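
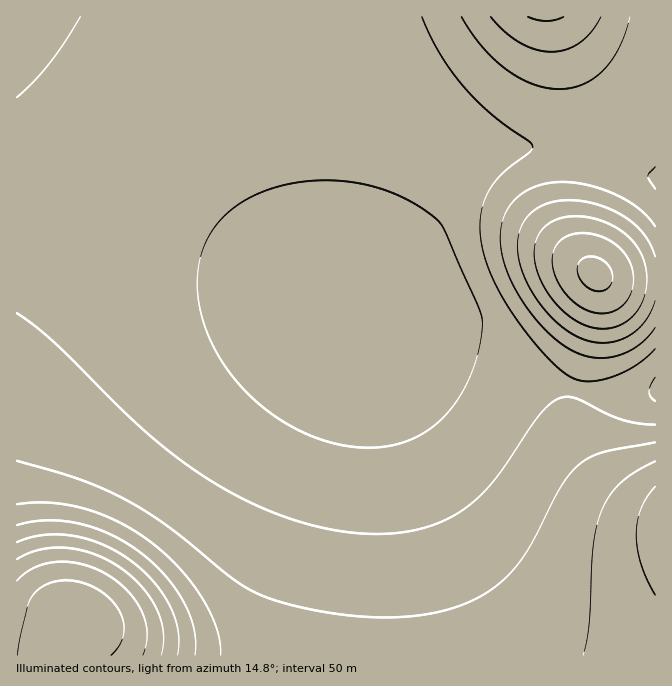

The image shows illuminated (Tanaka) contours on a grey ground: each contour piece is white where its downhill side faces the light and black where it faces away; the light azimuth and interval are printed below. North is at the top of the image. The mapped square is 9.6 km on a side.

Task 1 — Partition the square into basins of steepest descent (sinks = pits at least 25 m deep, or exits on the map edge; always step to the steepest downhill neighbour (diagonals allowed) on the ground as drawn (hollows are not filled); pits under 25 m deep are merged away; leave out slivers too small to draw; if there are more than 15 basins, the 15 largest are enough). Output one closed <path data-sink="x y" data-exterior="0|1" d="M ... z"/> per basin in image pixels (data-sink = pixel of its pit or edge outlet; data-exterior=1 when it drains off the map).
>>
<path data-sink="355 332" data-exterior="0" d="M655 16l-250 0-53 13-77 9-25 8-36 20-29 22-46 44-33 38-33 43-34 49-23 40 1 354 639-1 0-141-27-13-30-24-20-32-8-28 0-19 13-40 12-46 2-10 0-25-2-2 18 4 42-1z"/><path data-sink="17 17" data-exterior="1" d="M404 16l-387 0-1 284 37-58 53-72 37-42 27-27 32-27 25-16 37-17 30-7 58-5 52-11z"/><path data-sink="655 390" data-exterior="1" d="M602 276l-4 1 0 25-4 18-23 78 2 27 11 30 15 22 30 24 26 12 1-233-42-1z"/>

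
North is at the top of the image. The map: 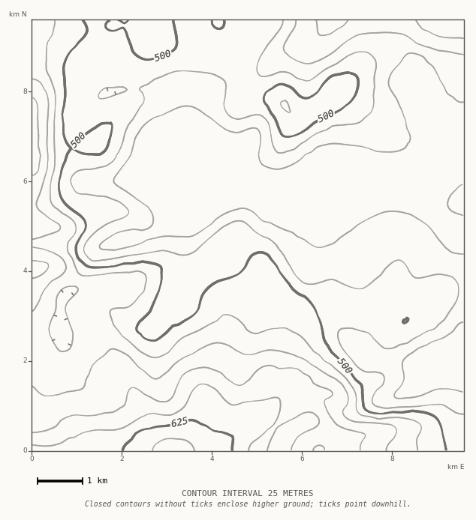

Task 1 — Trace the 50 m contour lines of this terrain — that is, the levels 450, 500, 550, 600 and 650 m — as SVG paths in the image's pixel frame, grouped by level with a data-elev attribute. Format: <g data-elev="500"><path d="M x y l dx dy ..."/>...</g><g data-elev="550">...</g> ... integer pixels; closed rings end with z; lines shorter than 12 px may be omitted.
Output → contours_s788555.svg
<g data-elev="450"><path d="M463 392l-11-3-9 0-33 9-12 0-4-3 9-14 1-6-1-11 3-7 15-10 23-10 14-12 5-3"/><path d="M463 254l-9-1-7-4-17-21-8-7-15-7-11-3-11 2-13 4-16 9-23 17-10 4-10-2-21-13-27-11-16-11-7-2-15 5-27 19-9 4-32 1-24 8-26 5-7 0-3-3 4-6 11-7 12-3 21-3 6-5 0-5-4-8-13-12-19-14-2-5 14-21 8-22 5-9 11-8 23-11 10-2 9 2 26 19 9 4 9 1 14-4 4 1 3 8-2 18 1 6 7 6 12 2 11-3 26-17 13-5 19 1 40 7 12-2 8-4 3-6 0-5-5-13-4-14-10-18-2-8 3-9 13-17 3-2 8 0 8 5 12 13 13 23 7 5 7 1"/><path d="M463 56l-38-9-24-13-28-1-19 3-31 23-12 5-7 0-14-7-6-7 1-6 9-16 2-8"/></g><g data-elev="500"><path d="M446 451l-5-25-3-6-5-4-16-4-40 1-7-1-5-3-2-5-1-18-35-41-8-28-5-10-6-7-17-13-19-27-9-7-5-1-4 2-11 16-7 5-19 7-8 5-6 7-4 15-3 4-21 13-16 12-4 2-6 0-5-2-5-4-2-7 12-15 8-19 5-16-1-9-4-3-9-2-18 0-33 5-7-1-6-3-6-6-2-9 1-5 8-14 0-8-4-6-17-14-5-11 0-9 1-10 5-12 6-12-5-7-3-11 2-38-1-27 5-12 12-13 4-6 1-7-3-7"/><path d="M404 324l3-2 0-3-3 1z"/><path d="M86 155l11 0 8-6 7-18-1-8-7 0-12 6-10 8-10 11 6 5z"/><path d="M285 137l4 1 7-3 21-14 30-16 6-6 4-8 1-8-2-6-3-2-6-1-13 2-9 6-11 13-6 3-7-1-16-13-6 0-7 5-7 6-1 6 11 17 6 15z"/><path d="M110 20l-4 3 1 5 6 3 11-3 10 25 6 5 8 1 18-4 10-7 1-7-4-21"/><path d="M128 20l-5 4-6-4"/><path d="M212 20l1 6 5 3 4-3 1-6"/></g><g data-elev="550"><path d="M387 451l1-6 8-14-1-4-9-3-30-2-9-3-4-7 5-11 0-6-2-5-5-7-37-24-26-9-9 0-22 5-22-10-13-2-30 16-19 17-7 3-9-5-23-21-6-3-6-1-18 15-5 8-5 14-4 4-34 6-6-2-8-8"/><path d="M32 311l5-4 9-19 18-15 2-6-2-7-6-5-26-8"/><path d="M32 239l24-7 5-4-2-5-17-11-6-8 6-17 6-23-1-24 1-37-1-9-3-7-6-6-6-2"/></g><g data-elev="600"><path d="M249 451l3-8 18-15 5-7 6-13-1-9-6-2-41 8-6-3-15-15-9-3-7 4-12 18-11 7-9 2-18 0-29 15-30 2-35 13-20 0"/><path d="M292 451l1-7 5-7 20-12 0-6-4-5-6-1-6 1-22 12-8 11-4 14"/></g><g data-elev="650"><path d="M195 451l-6-9-14-4-16 4-4 3-2 6"/></g>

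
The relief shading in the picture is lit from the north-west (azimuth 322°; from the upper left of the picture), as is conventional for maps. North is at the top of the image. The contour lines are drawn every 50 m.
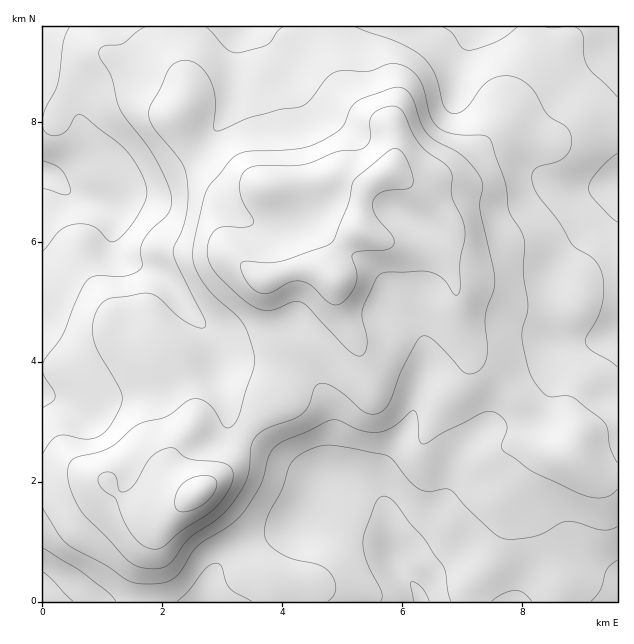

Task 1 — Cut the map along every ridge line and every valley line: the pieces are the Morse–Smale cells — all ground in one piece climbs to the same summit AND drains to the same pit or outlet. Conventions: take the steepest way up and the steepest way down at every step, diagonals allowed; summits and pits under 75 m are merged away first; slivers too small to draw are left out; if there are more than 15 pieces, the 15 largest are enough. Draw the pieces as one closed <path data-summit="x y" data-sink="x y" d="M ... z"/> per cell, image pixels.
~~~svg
<path data-summit="335 279" data-sink="617 27" d="M617 26l-441 1 0 18 10 39 0 13-8 14 0 10 6 18 14 21 23 24 12 4 53-2 51-10 25 10 6-1-8 19 0 25 19 10 19 6 21 3 17 8 11 11 7 15 6 45 16 34 42 39 13 32 8 10 14 7 18 5 19 18 18 6 10-1z"/><path data-summit="335 279" data-sink="421 601" d="M362 230l-6 2-12 12-10 17 0 30-4 13-13 14-16 12-16 19-9 33 3 17-29 27-4 7 70 46 24 23 40 13 8 10 2 10-10-11-9-4-25-10-17 0-46 22-62 32-11 16-4 21 411 1 1-124-22-4-10-6-15-14-18-5-19-13-16-36-46-43-13-36-5-39-7-15-11-11-17-8-21-3-19-6z"/><path data-summit="335 279" data-sink="43 174" d="M175 26l-133 1 0 367 2 2 17 4 16 8 8 0 33-13 39-6 27-17 34-13 1 16 9 40 10 13 9 4 3-6 29-27-3-17 4-21 6-15 15-16 16-12 15-17 2-10-1-26 11-21 16-15 0-25 3-11 5-6-30-11-52 10-53 2-12-4-29-31-12-26-2-16 8-14 0-13-10-39z"/><path data-summit="199 492" data-sink="43 174" d="M218 359l-34 13-27 17-39 6-33 13-8 0-16-8-18-5-1 82 46-1 15 3 21 21 24 12 18 0 16-8 30-22 16-16 18-33-8-5-10-13-9-40z"/><path data-summit="199 492" data-sink="421 601" d="M248 434l-4 1-16 31-16 16-27 20-32 33-12 38-1 29 65 0 5-22 11-16 17-10 91-44 17 0 25 10 9 4 10 11-2-10-8-10-40-13-24-23z"/><path data-summit="199 492" data-sink="43 601" d="M88 476l-46 2 0 123 97 1 2-29 11-35 4-7 22-23-12 4-24-2-24-14-12-16z"/>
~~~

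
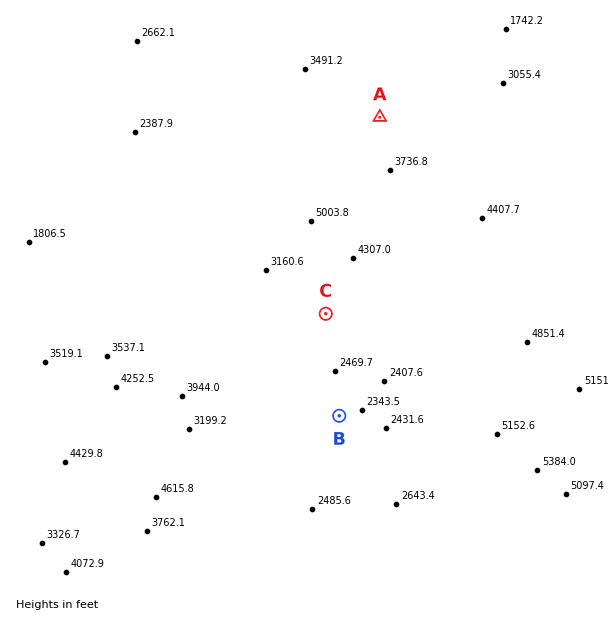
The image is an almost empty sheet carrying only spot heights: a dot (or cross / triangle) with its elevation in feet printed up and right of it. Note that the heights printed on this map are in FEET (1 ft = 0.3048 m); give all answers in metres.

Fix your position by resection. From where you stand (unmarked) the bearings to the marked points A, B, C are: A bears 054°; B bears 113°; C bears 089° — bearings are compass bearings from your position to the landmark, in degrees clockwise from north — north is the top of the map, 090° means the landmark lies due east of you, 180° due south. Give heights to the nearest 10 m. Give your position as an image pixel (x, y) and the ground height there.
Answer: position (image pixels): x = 105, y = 317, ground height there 960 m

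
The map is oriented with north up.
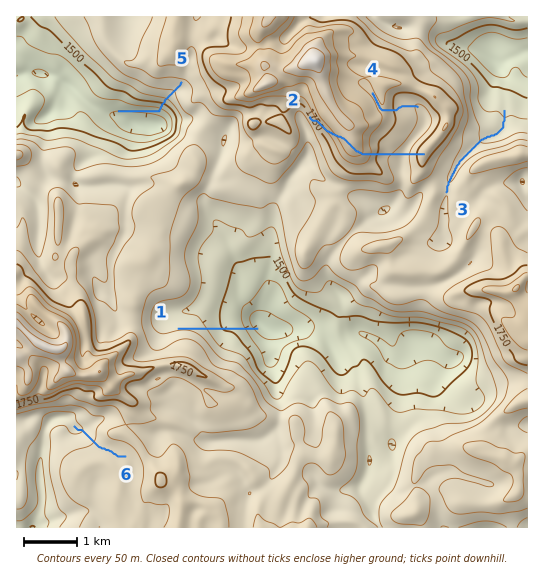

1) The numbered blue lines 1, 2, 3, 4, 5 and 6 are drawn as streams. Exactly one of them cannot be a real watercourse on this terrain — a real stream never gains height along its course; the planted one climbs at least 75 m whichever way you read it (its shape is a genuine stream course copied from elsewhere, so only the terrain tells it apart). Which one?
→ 2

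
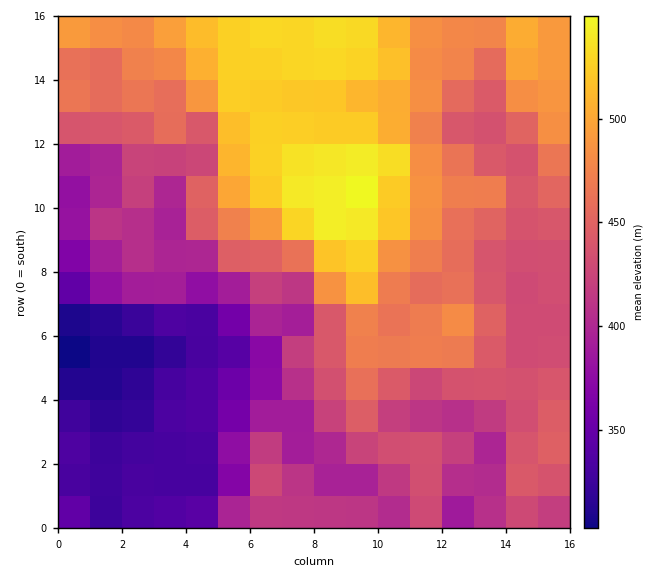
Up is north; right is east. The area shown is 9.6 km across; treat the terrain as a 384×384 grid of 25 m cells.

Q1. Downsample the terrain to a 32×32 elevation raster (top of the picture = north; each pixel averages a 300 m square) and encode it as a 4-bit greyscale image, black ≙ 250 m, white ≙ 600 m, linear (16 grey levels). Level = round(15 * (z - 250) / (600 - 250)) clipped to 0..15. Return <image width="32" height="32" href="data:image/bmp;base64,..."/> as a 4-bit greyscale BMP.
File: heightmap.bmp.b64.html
<image width="32" height="32" href="data:image/bmp;base64,Qk12AgAAAAAAAHYAAAAoAAAAIAAAACAAAAABAAQAAAAAAAACAAATCwAAEwsAABAAAAAAAAAAAAAAABEREQAiIiIAMzMzAERERABVVVUAZmZmAHd3dwCIiIgAmZmZAKqqqgC7u7sAzMzMAN3d3QDu7u4A////AEQzNEREZ3d3d3dnh2Vnh3dEM0RERFd3d3d3Z4h1Z4h3RDNEMzRGeHdmZneIdmeIiEMzNDMzRoh2ZmZ4iHdniIhEMzNDNEeHZmZ3eIiHZoiJRDMzRERGdmZniIiId2eIiUMzM0RERWZmeJiHd3Z3eIgzMzNEREVmZniYd3d3d4iIMzMzRERFVmd4mId3eIiIiCIzMzNERFZ3iamZiIiIiIgiMzMzRERWeImqqpmZmIiIIjIiMzNEVmeImZmqqpiIiCMyIzMzNWZmeJmZmqqYiIgjM0REREZ2ZomqmZqqmIiINFVmZmVWd2ebu6mZmZiIiEVmZ3ZlZ4d4q8upmZmIiIhVZnd2ZnmYibzLqZmZiIiIVWd3ZmeZmZvMzLqqmYiIiFZ3dmZ5mZq8zdzLupmIiIhWd3Zniaq7zd3cy6qZmYiJVmd3ZoqrzM3d3cuqmamYiWZneHZ5q7zM3d3cupqpiIlmZniHeazMzd3d3LqpmIiaZmd4h3iszMzMzMyqmIiImnd3eJh4vMzMzMy7qYiIiJqZmZmpibzMzMzMu6mIiJmqqZmqmZvMzMzLu7u6mIiaqpmImZmrzMzMzLu6qpmJq6qZiZqau8zMzMzMy6qpiauqmZmqqrvMzMzMzMuqqZq7qqqqqqq7vMzMzMzLqqmau6q7uqq7vMzMzMzMyqqpm7uq"/>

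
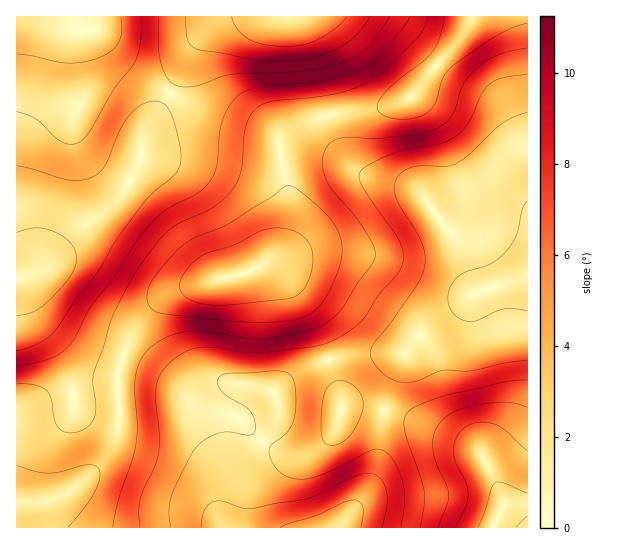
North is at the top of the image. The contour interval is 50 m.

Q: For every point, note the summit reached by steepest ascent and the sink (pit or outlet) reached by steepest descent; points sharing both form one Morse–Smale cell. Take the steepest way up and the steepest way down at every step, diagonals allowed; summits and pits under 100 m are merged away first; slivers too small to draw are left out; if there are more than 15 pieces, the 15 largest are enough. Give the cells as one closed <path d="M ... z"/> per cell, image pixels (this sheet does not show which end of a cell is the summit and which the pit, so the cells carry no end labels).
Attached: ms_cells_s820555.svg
<path d="M470 16l-227 0-16 4-13 7-21 19-20 41-28 44-6 34-18 29-11 13-29 21-40 43-12 5-13 2 1 225 33-3 19-8 16-12 20-23 14-30-2-50 7-26 17-30 21-22 27-12 60-15 16-9 14-13 8-13 4-18 0-14-10-44-1-20 18-14 21-10 62-9 30-11 50-60 10-18z"/><path d="M527 16l-56 0-10 21-50 60-30 11-62 9-21 10-18 14 1 20 10 44 0 14-7 23-5 8-18 15 8 0 6 4 21 22 24 42 9 27 36-7 40 0 17-21 33-23 15-13 58-21z"/><path d="M269 265l-8 0-20 10-28 5-36 11-15 8-15 15-18 25-9 24-3 14 2 50-11 26-15 19-24 20-19 8-33 3 0 25 208-1 2-18 12-30 10-20 20-26 8-15 2-11-4-13 1-4 23-18 29-13-8-26-16-30-17-24z"/><path d="M242 16l-226 1 1 260 12-1 12-5 40-43 35-27 12-16 11-20 2-20 7-19 25-39 20-41 21-19z"/><path d="M327 360l-28 12-23 18-1 4 4 13-2 11-8 15-20 26-10 20-12 30-2 18 268 1 10-21 0-8-22-45-8-7-16-8-66-27-26-5-23 1-2-14z"/><path d="M527 276l-57 20-15 13-33 23-17 21-40 0-28 4-9 4 12 33 2 14 23-1 26 5 23 8 59 27 11 11 16 33 3 16 6-3 19-1z"/><path d="M527 504l-22 1-12 22 34 1z"/>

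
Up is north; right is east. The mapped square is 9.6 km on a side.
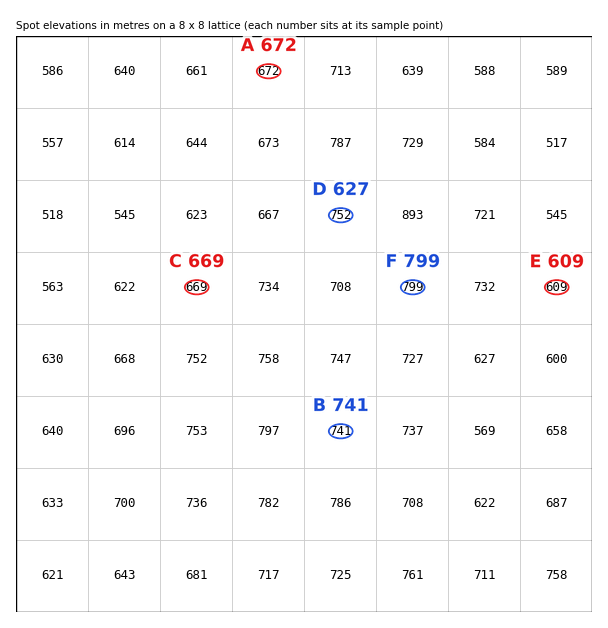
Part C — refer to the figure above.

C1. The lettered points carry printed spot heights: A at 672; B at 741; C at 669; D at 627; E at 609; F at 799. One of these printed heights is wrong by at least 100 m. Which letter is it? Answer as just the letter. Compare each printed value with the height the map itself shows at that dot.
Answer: D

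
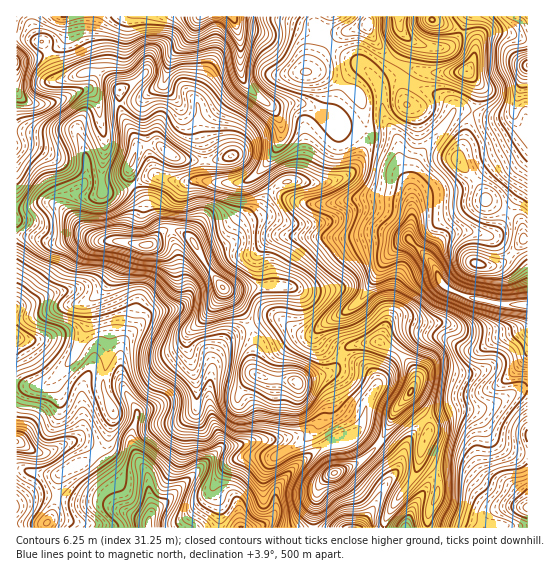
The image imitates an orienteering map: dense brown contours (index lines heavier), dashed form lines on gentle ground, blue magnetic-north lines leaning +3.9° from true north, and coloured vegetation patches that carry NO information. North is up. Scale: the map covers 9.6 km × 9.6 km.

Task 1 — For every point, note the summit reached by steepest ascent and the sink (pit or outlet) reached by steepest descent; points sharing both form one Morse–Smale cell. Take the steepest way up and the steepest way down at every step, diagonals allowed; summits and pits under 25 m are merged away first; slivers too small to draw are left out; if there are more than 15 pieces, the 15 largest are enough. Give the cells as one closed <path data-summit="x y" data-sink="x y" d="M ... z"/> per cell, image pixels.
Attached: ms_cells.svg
<path data-summit="147 245" data-sink="233 17" d="M233 16l-201 1 1 13 4 8 6 4 16 37 8 0 19-7 11 0 8 4 15 14 1 23 16 32-4 16-4 6 0 8 14 24 1 16 9 14 1 11 8-8 10-3 4-28 7-14 6-6 12-1 12 3 29 0 11-6 9-9 1 6 11 14 12-7 40 2 24-10 10-14 5-16 1-14-15 0-9-2-37-23-20 0-12 3-26-21-7-16 0-32z"/><path data-summit="147 245" data-sink="149 527" d="M129 169l-6 7-10 4-28 3-12 6-8 12 3 10 22 25 11 5 21 0 2 2-5 20-19 31 0 7 9 26-2 38-4 16 2 14 8 16-5 28-3 6-16 15-29 14-4 28-9 25 210 1 8-4 8-9 3-6 0-19 17-23-10-22-6-5-19 0-37 8-56 55-14 10 1-6-4-32-11-17-6-17 6-30-14-25-3-31 4-14 20-23 9-6 18-3 10-4 6-7 0-11-7-14-3-20-5-14 0-9-10 2-9 7 0-10-9-14 0-12-12-21z"/><path data-summit="411 391" data-sink="527 305" d="M410 240l-4 0-8 5-10 10-24 40-17 16-25 14-5 5-1 7 5 7 20 12 10-11 24-4 7 2 16 9 13 13 5 9 0 7-7 13 0 5 17 21 48-20 12-9 16-8 19-18 7-10 0-49-7-2-23 0-25-5-26-11-7-7-9-20z"/><path data-summit="223 287" data-sink="149 527" d="M173 229l-1 10 5 14 3 20 7 14 0 11-6 7-6 3-28 7-23 26-4 14 3 31 14 25-6 30 4 12 13 22 1 23 4 13 12-8 54-53 1-12-7-15-4-18 0-22 4-24 16-22 20-10-5-13-36-45-16-30-7-6z"/><path data-summit="477 263" data-sink="527 305" d="M463 109l-8 0-2 2-10 18-23 26-5 11-3 11 0 44-3 8 0 10 22 22 9 20 7 7 26 11 25 5 29 1 1-66-4-1-1-11-4-8-33-19-9-18-18-20 0-8 5-11 8-29z"/><path data-summit="297 382" data-sink="149 527" d="M250 327l-21 10-16 22-4 24 0 22 4 18 7 15 0 9 38-7 19 0 6 5 11 23 25-20 34-12 8-10 6-23 9-16 0-8-5-8-5-4-24-11-6 11-6 5-31 11-37-6-9-6 3-29z"/><path data-summit="147 245" data-sink="17 442" d="M101 291l-14 12 0 24-12 28-10 12-19 17-30 3 1 141 29 0 9-21 5-33 29-14 16-15 3-6 5-28-8-16-2-14 4-16 2-38-9-26z"/><path data-summit="147 245" data-sink="527 507" d="M527 388l-8 1-28 16-14 4-23 2-23 12-11 32 1 8 8 5 8 11 0 15-9 21 1 13 99-1z"/><path data-summit="467 71" data-sink="527 305" d="M367 16l-52 0 0 7 6 5 10 4 13 1-5 2-14 14-12 18-5 4 14 2 32 19 6 6 7 31 22-1 6 6 4 8 1 24 9 19 2 10 1-18 8-22 23-26 12-20 15 3 3-2 4-13 0-12-10-13-44 0-29-11-10-8-12-16-4-8z"/><path data-summit="147 245" data-sink="17 338" d="M30 236l-14 1 1 150 29-3 7-4 19-21 15-32 0-24 22-22 8-15 7-23-2-2-23 0-10-4-12 0-15 6-13 0z"/><path data-summit="147 245" data-sink="17 62" d="M31 16l-15 1 0 114 33 2 10-2 16 0 8 14 4 14-2 24 22-2 16-5 10-15 4-16-16-32-1-23-15-14-8-4-11 0-19 7-8 0-16-37-6-4-4-8z"/><path data-summit="147 245" data-sink="527 305" d="M385 233l-14 0-16 4-78-1-7 3-11 14 8 53 7 9 20 14 12 6 8-2 13-12 26-14 11-12 24-40 10-10 11-6z"/><path data-summit="223 287" data-sink="527 305" d="M275 189l-3 1-15 22-18 13-6 13-6 6-27 10 8 15 31 37 11 21 16-8 11-2-12-14-2-28-4-13 0-9 11-14 7-3 78 1 16-4 14 0 24 5 3-27-1-4-9-7-11-3-26 0-34 7-22 0-20-5z"/><path data-summit="467 71" data-sink="233 17" d="M314 16l-80 0 6 22 1 39 13 16 19 14 12-3 20 0 37 23 9 2 15 0-6-31-6-6-27-16-9-4-10-1 5-4 12-18 14-14 5-2-13-1-10-4-6-5z"/><path data-summit="477 263" data-sink="527 65" d="M514 111l-3 4-8 2-14 0-16-5-9 31-5 11 0 8 18 20 9 18 33 19 4 8 1 11 3 1 1-109-9-5-4-7z"/>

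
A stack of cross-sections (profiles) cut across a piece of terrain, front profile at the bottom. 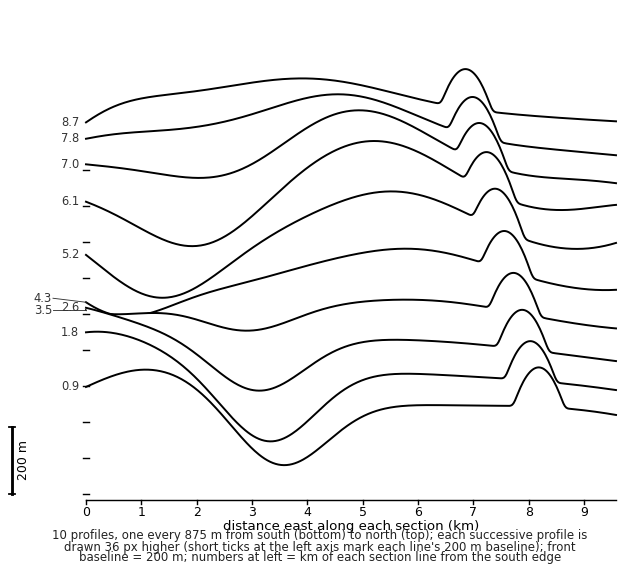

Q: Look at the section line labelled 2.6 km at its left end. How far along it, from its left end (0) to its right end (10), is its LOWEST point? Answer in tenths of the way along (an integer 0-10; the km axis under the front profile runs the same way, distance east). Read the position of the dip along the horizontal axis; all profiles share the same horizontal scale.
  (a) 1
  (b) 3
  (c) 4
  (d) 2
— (b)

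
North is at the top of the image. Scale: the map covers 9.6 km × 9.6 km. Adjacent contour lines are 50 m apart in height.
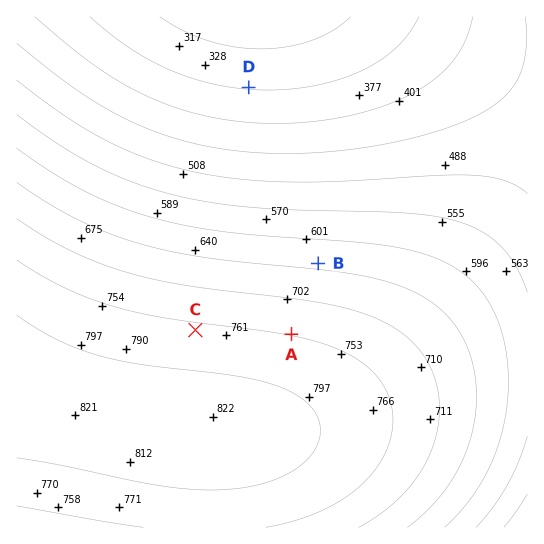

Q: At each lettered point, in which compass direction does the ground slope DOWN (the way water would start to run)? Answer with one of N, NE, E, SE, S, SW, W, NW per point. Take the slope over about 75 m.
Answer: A N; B N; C N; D N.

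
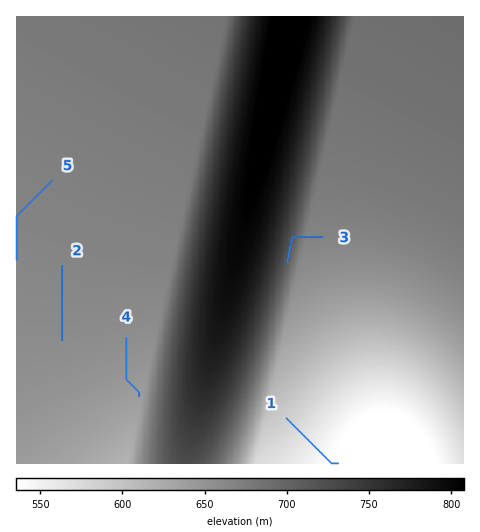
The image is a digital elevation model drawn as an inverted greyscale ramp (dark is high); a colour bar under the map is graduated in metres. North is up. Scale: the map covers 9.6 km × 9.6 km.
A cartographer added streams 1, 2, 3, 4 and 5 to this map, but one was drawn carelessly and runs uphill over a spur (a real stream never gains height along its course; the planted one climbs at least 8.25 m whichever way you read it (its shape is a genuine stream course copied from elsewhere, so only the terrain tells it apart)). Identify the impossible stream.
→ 3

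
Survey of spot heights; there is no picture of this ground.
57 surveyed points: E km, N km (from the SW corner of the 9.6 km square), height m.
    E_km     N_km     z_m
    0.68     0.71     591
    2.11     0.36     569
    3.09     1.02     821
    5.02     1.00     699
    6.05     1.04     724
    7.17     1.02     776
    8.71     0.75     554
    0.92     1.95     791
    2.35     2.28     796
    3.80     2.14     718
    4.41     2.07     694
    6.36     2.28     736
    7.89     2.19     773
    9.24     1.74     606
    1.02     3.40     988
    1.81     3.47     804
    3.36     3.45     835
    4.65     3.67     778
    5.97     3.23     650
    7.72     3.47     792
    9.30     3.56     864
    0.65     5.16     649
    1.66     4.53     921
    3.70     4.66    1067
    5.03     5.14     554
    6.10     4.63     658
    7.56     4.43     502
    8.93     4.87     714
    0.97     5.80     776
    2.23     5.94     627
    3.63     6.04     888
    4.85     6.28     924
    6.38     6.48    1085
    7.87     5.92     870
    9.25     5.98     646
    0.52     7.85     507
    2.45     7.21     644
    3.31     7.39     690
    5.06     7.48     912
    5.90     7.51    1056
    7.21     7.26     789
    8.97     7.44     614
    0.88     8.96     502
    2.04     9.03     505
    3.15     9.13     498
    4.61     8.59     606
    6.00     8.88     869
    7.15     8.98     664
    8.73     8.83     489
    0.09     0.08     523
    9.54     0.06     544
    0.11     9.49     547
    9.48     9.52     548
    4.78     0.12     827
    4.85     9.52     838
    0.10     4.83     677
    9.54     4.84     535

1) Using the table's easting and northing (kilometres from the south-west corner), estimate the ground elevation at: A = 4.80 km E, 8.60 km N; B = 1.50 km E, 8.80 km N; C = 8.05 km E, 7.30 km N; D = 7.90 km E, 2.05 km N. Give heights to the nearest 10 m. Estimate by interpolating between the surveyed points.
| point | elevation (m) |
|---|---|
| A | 700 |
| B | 540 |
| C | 660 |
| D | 770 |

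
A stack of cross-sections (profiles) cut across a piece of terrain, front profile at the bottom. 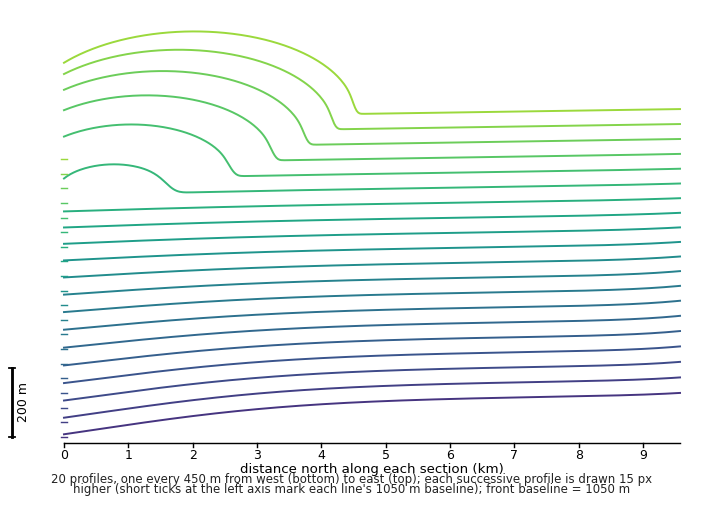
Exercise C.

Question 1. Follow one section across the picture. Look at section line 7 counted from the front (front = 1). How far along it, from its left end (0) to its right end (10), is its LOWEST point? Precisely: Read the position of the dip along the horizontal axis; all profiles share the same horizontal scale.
0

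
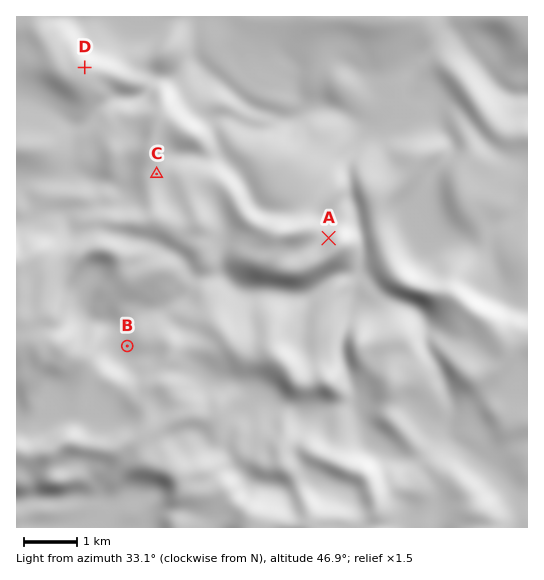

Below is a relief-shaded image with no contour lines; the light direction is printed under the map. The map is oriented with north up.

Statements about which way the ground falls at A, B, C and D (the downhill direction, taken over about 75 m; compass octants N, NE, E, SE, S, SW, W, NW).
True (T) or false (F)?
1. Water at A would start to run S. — F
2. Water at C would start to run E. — T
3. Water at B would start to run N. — F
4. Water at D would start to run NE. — T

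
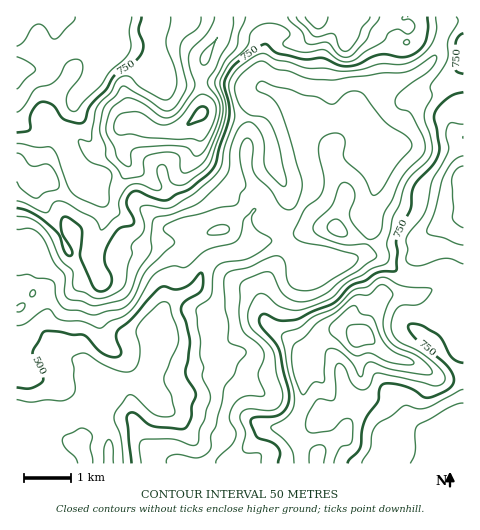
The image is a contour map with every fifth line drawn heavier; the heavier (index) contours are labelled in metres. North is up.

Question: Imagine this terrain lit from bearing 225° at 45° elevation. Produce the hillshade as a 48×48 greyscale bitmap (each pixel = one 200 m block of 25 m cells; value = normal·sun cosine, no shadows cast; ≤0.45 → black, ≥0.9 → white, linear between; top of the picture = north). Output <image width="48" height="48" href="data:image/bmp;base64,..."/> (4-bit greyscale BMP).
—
<image width="48" height="48" href="data:image/bmp;base64,Qk32BAAAAAAAAHYAAAAoAAAAMAAAADAAAAABAAQAAAAAAIAEAAATCwAAEwsAABAAAAAAAAAAAAAAABEREQAiIiIAMzMzAERERABVVVUAZmZmAHd3dwCIiIgAmZmZAKqqqgC7u7sAzMzMAN3d3QDu7u4A////AJmaq6hnvNuph1aIiau7vLqGaIiImYiIiJmauphovcuHdVeZmbu8zKl2eHZ4mIiIiZmaqYhozclmVGmqmrzN24dmiGV4mIiImZmZiIZozadVRYqqrMzLuXZ4h1V5mIiJmZmZmYZ6y5VEV6qqvMp2eHiIh2aJmJmZmaqqqoeKqXRXiqqqu4U0eZiJiHeJmaupmburqYiJmGV5qqqrqWVYq7iZiIiIirupqcuqqXeJmXeaqru7qHeazcmpeKl4m8y6mbqZh2eJqYmaq7y6mJms78mXesl5zd3Jdph2d3ebu5mZq7upmaqs7riGfMid7tyURXZWeHm9y5iJqquqqpms7ah2ncnO3JURaXZniZvduHeJmru6qZq97Jl4ztzcdBAWrId4mqzbhmaJmruqqrzv65iK7sujAAJqu5iJu7zJd2eJm8ypq97+uHic3KgwA1eaupmay7y5iHiJrMuprN7adniaqnQRRomqmZmbzMy6qYiJvMuqvNyWVVZmd1REaKqZmImbzM3LuXeKvKmavLp1REM0VmVmebqZmImbzd3cuWaKupiKu6llQ0REZmZ3iZiJmpmKzN3bl1V6upmru6hlRFZmdUV2VmeJqpmazMy4ZlV6upm7qYdlRWd3ZDVTNXiJmZmr3cymVmaJqpmqhmZmVoiIdVZDaaqZmZms7suVZ3eJqpmoZVZmVomZmZhnrLqaqpmt7KqGeId4mpmZiHd2aJqrzMqrzLqqq5q+2ZqXeIdniJmqqYmZmrvN7Lqry6qqu6veyJqYiZdWeJmql4q7qrzdyGeKuqqrvLz+qau5iYVHmZmYdou5maq6dEabupmru977isyol0SKuqqZiJqYmpmIZWiqqZmqqu7ZrLh3hUjMuqqaqYmaupiIh3iZmqqqqtypqWZ5lozcqqmZmImsuYiZmGeJq7u7urqqhGiaqa3Jq5iIiIm9t3ialleJqqqru6qYNImbvMuIu5iId3rMlniahVeJqZmqqph1Noq87adpu6l2VXvKdXmZhniZmHeJmVVlR6vN63aLzLlTNYu5ZYmZh4mZmIiamDVmaLqs2oq8zcpRJYu4VomZiImZmZq7qUZ4eai926vMzMpRJYu3VomYiImZmbzdy2ipiHjNyqqqq7lRFZymV5mYiJmZms3cuJqoZVnMuZhkWJlhBIp1aJmIiZmau83blpqWVHq7mHUhR5lgAVZleJmZmZmbu7u6h5mGVomYd0ECaIhAAEZniZmZmZmruqqph5l2Z4h3hyAliZcgAFeImaqqmZmqmZqpiJh3iIiIhiNoq7lAA3iZqru7qqqqmZmZmZiImYiJdVaJvNtzJYmrvMy7zMu7upiZqpmamYeJdniazduFRonN3dzN7cu8y6mZq5mZmIeIiImrzcqGZ4nO7tzO/Zm8zKmavJmYiIiImau7u6iHd3nN3Mzf64iru5eKzJmIiZiImsy6qoiIZWirq83dyXeJmYZpqpmIiZiImrupmYmYZWiave7KqHd4mYZXmZmIiIiJmruZmZmYdnmr3/6oiJh3iIVHmA=="/>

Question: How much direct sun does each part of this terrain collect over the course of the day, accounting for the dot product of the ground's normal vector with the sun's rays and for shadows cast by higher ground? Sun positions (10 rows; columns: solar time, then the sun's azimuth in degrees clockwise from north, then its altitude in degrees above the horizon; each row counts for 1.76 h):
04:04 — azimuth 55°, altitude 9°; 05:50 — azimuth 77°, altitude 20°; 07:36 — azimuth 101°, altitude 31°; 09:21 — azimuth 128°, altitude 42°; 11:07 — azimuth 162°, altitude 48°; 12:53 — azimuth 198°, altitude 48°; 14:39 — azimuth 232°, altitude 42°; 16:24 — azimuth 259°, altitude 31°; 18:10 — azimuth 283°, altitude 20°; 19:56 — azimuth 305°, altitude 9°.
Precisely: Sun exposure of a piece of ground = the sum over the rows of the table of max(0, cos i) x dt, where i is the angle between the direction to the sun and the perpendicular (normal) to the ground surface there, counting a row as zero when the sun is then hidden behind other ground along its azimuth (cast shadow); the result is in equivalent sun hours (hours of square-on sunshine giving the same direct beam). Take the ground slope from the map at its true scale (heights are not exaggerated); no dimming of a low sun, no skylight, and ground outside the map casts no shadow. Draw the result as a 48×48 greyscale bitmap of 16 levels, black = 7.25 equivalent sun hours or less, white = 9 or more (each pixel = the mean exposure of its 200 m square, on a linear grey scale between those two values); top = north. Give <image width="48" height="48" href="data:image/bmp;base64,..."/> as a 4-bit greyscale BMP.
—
<image width="48" height="48" href="data:image/bmp;base64,Qk32BAAAAAAAAHYAAAAoAAAAMAAAADAAAAABAAQAAAAAAIAEAAATCwAAEwsAABAAAAAAAAAAAAAAABEREQAiIiIAMzMzAERERABVVVUAZmZmAHd3dwCIiIgAmZmZAKqqqgC7u7sAzMzMAN3d3QDu7u4A////ALu7u7uoqqq7qpmZq8upqqu7vMuqu7u7u7u8zLuoqqqpmHiIeLy7u7qqvMuru7u7u7u7u7u6uqmId4mqh4vN3Kh5vKqry7u7u7u6qamJu6l3Z5mZq6vMu6qZq6qry7u7u7u7qqiqu6h2eJmZu7l2abu7qqu7y8zLu8zMzLq6iJeJqqqZmHQQFru7urzMzMzLqszMzLu7h4iru6mZmHNGZ7y8u7u8zMzdy8zMzLu7uZq7u6qqqXeaibzMq7y4m8zd3MzMu6u7u6u7u7y6qYmqq8zLqsyazd3dzMuqqru8zMu7u7uqmZqpq7u5i8qd3d3Ieqqaq7rN3Mu6qqq7mYiYqru3nMrN3clEnKqru7vdzLq6qZq8qYiZqbu3zdzclSA5vLu7zMzMuqq6mZmrq7zMuaq73d3GACWru7u8zMzLqpmZZ6q6m83cqIq8y7xzRpu7u8ybzMzMzLqYeLu7mszKhmeauodXmbzLus2rzM3M3dy4ebu7uqqodkJEaXaKury7qry7zM3d3d3KeKqrupmYdkAABZmrzMy7uru6zM3d3czMl3eKqpmYdlMRAGmrzMzMzLupq83d3cvMu7iKq6mZh4dUIBR5iIm8zLqqqbu7u7vLq8uaqpmZiZmFIAIkV5mqq8qrzKu5mrzcu8uYh2eKmru6YRIRe8y7u7qrzcu5m7zcvMynZVVomru7uXU0i8zMzLmrzLq6q7vMzMzLqYZni5mazMuqmazMzKq7u7m7urqqu7zN3KqZrMzd3cy6qrzMzKvMu7qsy8yoiqu8zLvMy7zd25mHd5vMzLzdu7u8zMqrupl5qarLqqqql3mZiHirzM3cu8zLy4i83cuoird6u6mHiauoiZeKu93czMqZuHm93d3MzMqIzLmYq7uoeKmJu9zMy4eZu6vd3dy7qruIu7upm6qoeKqJq8vMt5uprMzbzd3bqqmZq7u6mYq6dpqYq7u7d7qZnNy6vN3dypiZmZu6mJu7hVeHm8qIarq8zMqrq83cupeJmJu7qau7pjRWWJiIi6zMzKq6qr3Ll4Zpmau7uru7t0NGZmmZm7qKu7zNzMzLqFVYmbu7u7u7uId4mXiaq7erzMzN3czLumVomru7u7u7uauqvHmrupeqzMzLvMzLu4aJm7u6q7u7ury6mJq6l2aHm7uWNrzLq4aImbu7u7u7zMu6mJiZh4iHeZhTIWu6l0Nnmbu7u7u7zLqZq4eJmZYzR3QlYyeFUyVniau7u7u7vLqHipiJq7gwNjJXdjVAJGh2d5vMy7u6ibupiah4q8uER2eXiZl1eXh3iazMzMupdWmrurqZm7u3E4q5qrzMy3iJq8zMzdzLunZ5vLu7qru5U3q6u6vM3aqrzdzM3d3czdpEi7u7qau7p3q7upq7zdzM3dzM3d3czd2liru6qqu7uZq7uoerzM3MzM3bzd3czN3Iq6u7qqu7uru7qYZruquqiKzcq8y6q7u5eKqquqq7upq7qqloq8zLvM3curzLu7qqlqqru6q7upiruqqZqrzMzMzLu8zLu7qaug=="/>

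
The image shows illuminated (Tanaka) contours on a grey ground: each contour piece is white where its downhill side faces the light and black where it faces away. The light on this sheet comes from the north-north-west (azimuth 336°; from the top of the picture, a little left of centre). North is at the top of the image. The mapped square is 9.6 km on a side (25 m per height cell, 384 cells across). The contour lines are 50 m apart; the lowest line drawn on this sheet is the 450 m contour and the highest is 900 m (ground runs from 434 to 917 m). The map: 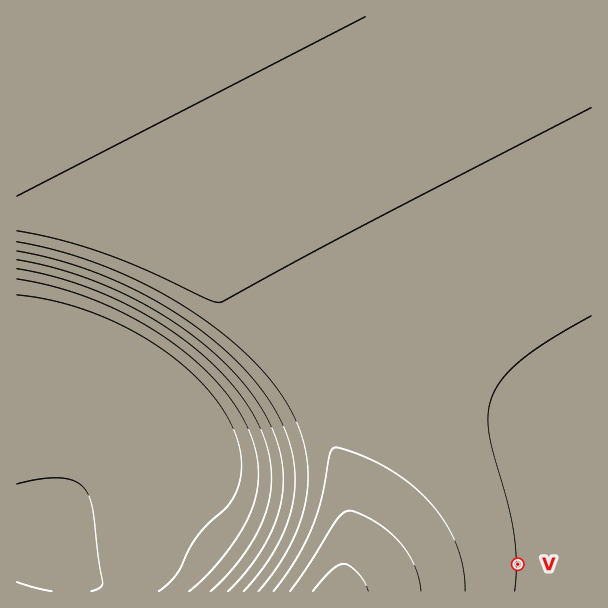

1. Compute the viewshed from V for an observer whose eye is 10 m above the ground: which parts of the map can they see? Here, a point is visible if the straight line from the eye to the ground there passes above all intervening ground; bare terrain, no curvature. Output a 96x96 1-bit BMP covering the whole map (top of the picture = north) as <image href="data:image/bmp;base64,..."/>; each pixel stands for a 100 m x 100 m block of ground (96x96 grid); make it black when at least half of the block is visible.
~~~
<image width="96" height="96" href="data:image/bmp;base64,Qk2+BAAAAAAAAD4AAAAoAAAAYAAAAGAAAAABAAEAAAAAAIAEAAATCwAAEwsAAAIAAAAAAAAA////AAAAAAAAAAAAAAAAA/////8AAAAAAAAAA/////8AAAAAAAAAA/////8AAAAAAAAAAf////8AAAAAAAAAAf////8AAAAAAAAAAP////8AAAAAAAAAAH////8AAAAAAAAAAD////8AAAAAAAAAAB////8AAAAAAAAAAAf///8AAAAAAAAAAAH///8AAAAAAAAAAAA///8AAAAAAAAAAAAP//8AAAAAAAAAAAAH//8AAAAAAAAAAAAD//8AAAAAAAAAAAAD//8AAAAAAAAAAAAB//8AAAAAAAAAAAAB//8AAAAAAAAAAAAB//8AAAAAAAAAAAAD//8AAAAAAAAAAAAD//8AAAAAAAAAAAAD//8AAAAAAAAAAAAH//8AAAAAAAAAAAAH//8AAAAAAAAAAAAP//8AAAAAAAAAAAAP//8AAAAAAAAAAAAP//8AAAAAAAAAAAAf//8AAAAAAAAAAAA///8AAAAAAAAAAAA///8AAAAAAAAAAAB///8AAAAAAAAAAAB///8AAAAAAAAAAAD///8AAAAAAAAAAAH///8AAAAAAAAAAAH///8AAAAAAAAAAAP///8AAAAAAAAAAAf///8AAAAAAAAAAAf///8AAAAAAAAAAA////8AAAAAAAAAAB////8AAAAAAAAAAD////8AAAAAAAAAAH////8AAAAAAAAAAH////8AAAAAAAAAAP////8AAAAAAAAAAf////8AAAAAAAAAA/////8AAAAAAAAAB/////8AAAAAAAAAD/////8AAAAAAAAAH/////8AAAAAAAAAP/////8AAAAAAAAAP/////8AAAAAAAAAf/////8AAAAAAAAA//////8AAAAAAAAB//////8AAAAAAAAD//////8AAAAAAAAH//////8AAAAAAAAP//////8AAAAAAAAf//////8AAAAAAAA///////8AAAAAAAB///////8AAAAAAAD///////8AAAAAAAH///////8AAAAAAAP///////8AAAAAAAf///////8AAAAAAA////////8AAAAAAB////////8AAAAAAD////////8AAAAAAH////////8AAAAAAP////////8AAAAAAP////////8AAAAAAf////////8AAAAAA/////////8AAAAAB/////////8AAAAAD/////////8AAAAAH/////////8AAAAAP/////////8AAAAAf/////////8AAAAA//////////8AAAAB//////////8AAAAD//////////8AAAAH//////////8AAAAP//////////8AAAAf//////////8AAAA///////////8AAAB///////////8AAAD///////////8AAAH///////////8AAAP///////////8AAAf///////////8AAAf///////////8AAA////////////8AAB////////////8AAD////////////8AAH////////////8AAP////////////8AAf////////////8="/>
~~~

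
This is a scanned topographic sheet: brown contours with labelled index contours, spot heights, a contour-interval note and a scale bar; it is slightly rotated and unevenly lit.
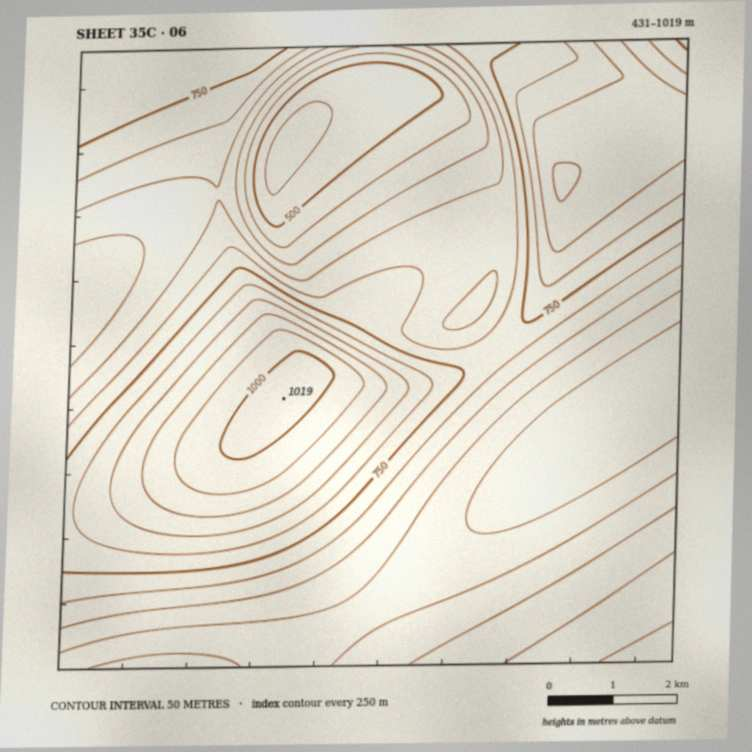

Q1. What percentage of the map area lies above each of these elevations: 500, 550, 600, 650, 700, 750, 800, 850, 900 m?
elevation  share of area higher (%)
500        96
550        87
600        74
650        60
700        44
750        33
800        23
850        17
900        9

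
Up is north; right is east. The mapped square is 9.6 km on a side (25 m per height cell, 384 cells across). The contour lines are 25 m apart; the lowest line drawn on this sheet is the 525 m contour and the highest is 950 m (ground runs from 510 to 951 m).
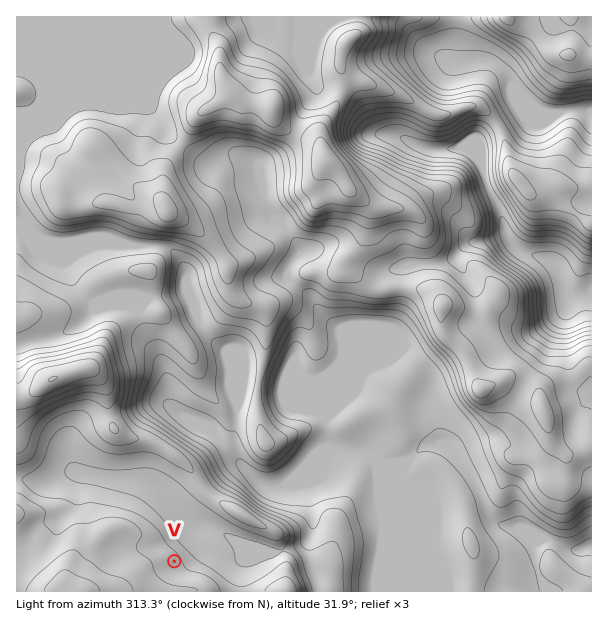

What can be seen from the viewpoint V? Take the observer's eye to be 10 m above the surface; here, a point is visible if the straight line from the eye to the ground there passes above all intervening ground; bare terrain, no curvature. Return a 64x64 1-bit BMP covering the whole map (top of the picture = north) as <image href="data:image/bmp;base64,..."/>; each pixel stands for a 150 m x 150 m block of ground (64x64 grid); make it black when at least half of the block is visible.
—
<image width="64" height="64" href="data:image/bmp;base64,Qk0+AgAAAAAAAD4AAAAoAAAAQAAAAEAAAAABAAEAAAAAAAACAAATCwAAEwsAAAIAAAAAAAAA////AAAAAAAA//h8AAAAAAH//PwAAAAAA4f//AAAAAADg//8AAAAAAD///wAAAAAAH+/+AAAIAAAP//4AABgDAAA/+AAAEA4AAD/gAAAAHgAAf8AAAAAeAAD/AAAAAB4AAP4AAAAAHgAB/AAAAAAeAAP8AAAAAA4AD/gAAAAABwAf4AAAAAAGAD/AAAAAAAQwfgAAAAAADDmAAAAAAAAIP4AAAAAAAAg/wAAAAAAACB/8AAAAAAAAD/wAAAAAAAAD/AAAAAAAAAB8AAAAAAAAAAAAAAAAAAAAAAAAAAAAAAAAAAAAAAAAAAAAAAAAAAAAAAAGAAAAAAAAAB4AAAAAAAAAPwAAAAAAAABgAAAAAAAAAOAP8AAAAAAA4D+AAAAAAIDgPwAAAAAAAZAPgAAAAAABgAf5AAAAAAMAB/+AAAAAHgA//wAAAAP8AH//AAAAD/gAf/4AAAB/4AD/+AAAAACAAP+AAAAAAAAB/gAAAAAAAAH+AAAAAAAAAfwAAAAAAAAB+AAAAAAAAAHwAAAAAAAAA+AAAAAAAAAHwAAAAAAAAH8AAAAAAAAD/wAAAAAAAAH+AAAAAAAAAPAAAAAAAAAAQAAAAAAAAAAAAAAAAAAAAAAAAAAAQAAAAAAAAABAAAAAAAAAAAAAAAAAAAAAAAAAAAAAAAAAAAAAAAAAAAAAAAAAAAAAA=="/>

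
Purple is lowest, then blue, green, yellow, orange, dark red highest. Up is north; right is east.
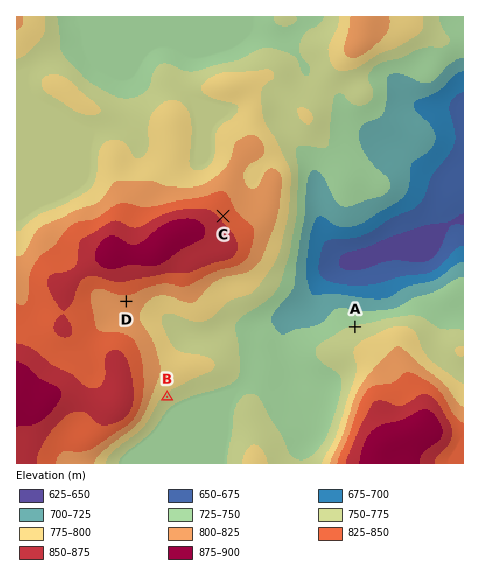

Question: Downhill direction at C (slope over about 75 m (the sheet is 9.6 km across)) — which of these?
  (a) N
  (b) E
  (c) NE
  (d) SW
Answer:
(c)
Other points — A N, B SE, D S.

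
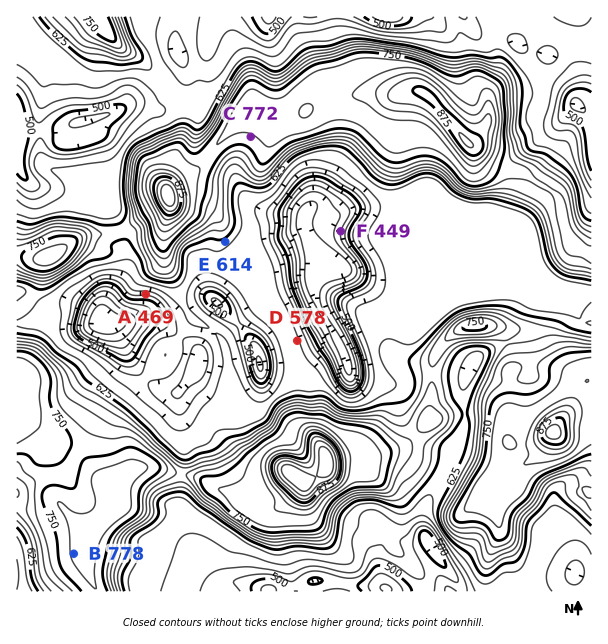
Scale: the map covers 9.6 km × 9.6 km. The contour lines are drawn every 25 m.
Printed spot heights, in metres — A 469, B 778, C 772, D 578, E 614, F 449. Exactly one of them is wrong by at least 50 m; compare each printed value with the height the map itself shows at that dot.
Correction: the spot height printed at A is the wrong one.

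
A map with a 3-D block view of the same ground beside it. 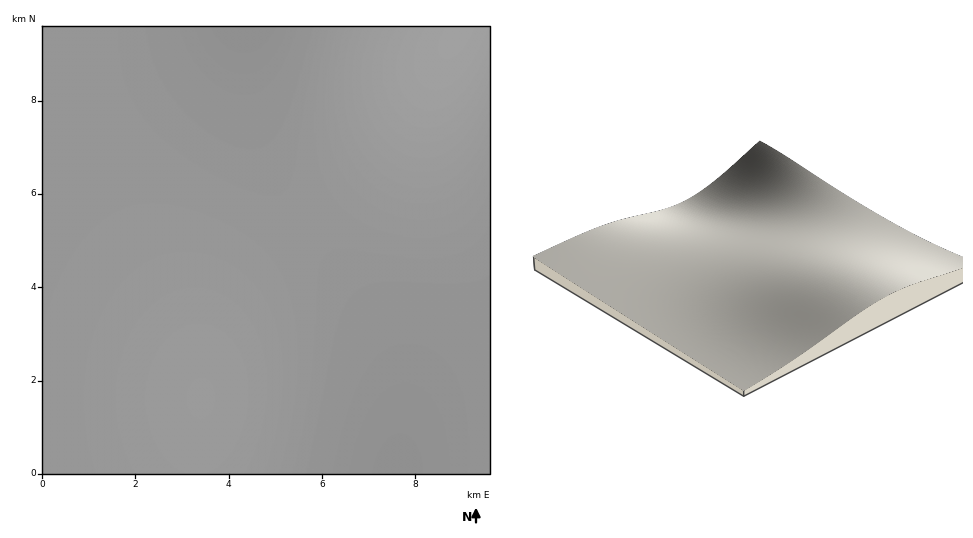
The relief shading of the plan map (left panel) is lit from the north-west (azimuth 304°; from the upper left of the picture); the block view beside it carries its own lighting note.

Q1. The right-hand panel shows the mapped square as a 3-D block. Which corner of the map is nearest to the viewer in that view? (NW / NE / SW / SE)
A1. SW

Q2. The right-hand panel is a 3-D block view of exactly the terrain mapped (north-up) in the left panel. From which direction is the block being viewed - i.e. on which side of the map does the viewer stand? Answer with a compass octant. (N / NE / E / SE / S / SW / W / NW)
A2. SW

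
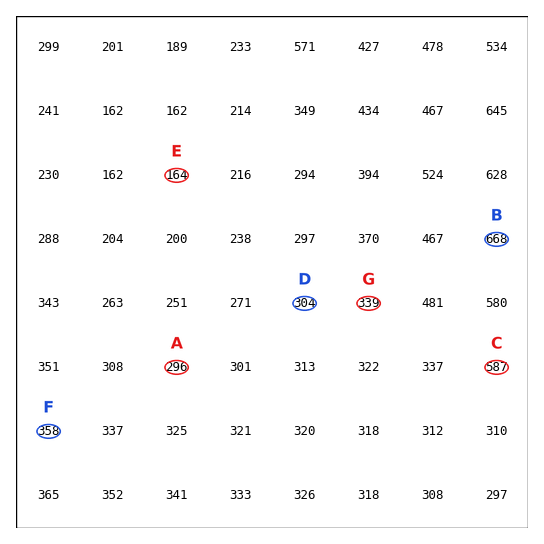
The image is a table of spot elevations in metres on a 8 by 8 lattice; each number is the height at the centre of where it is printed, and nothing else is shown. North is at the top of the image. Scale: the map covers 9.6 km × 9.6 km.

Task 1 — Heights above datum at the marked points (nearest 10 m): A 300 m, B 670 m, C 590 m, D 300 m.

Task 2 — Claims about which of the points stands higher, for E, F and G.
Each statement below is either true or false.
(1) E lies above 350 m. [false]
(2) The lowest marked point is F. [false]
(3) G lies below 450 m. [true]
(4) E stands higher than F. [false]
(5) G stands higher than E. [true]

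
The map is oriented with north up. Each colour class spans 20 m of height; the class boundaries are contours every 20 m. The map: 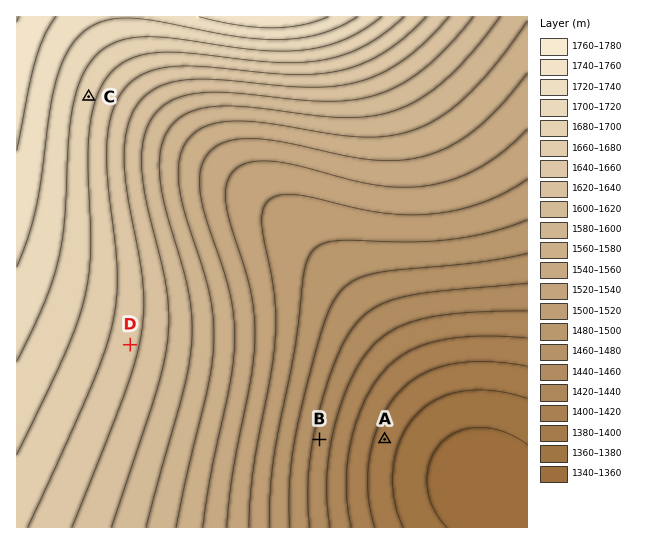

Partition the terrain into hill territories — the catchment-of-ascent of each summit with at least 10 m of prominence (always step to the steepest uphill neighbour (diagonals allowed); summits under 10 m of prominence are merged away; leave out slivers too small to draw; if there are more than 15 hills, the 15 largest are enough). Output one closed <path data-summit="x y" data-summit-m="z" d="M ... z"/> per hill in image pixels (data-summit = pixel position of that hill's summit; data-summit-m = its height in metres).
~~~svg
<path data-summit="17 17" data-summit-m="1761" d="M125 16l-109 1 0 510 511 1 1-35-38-5-11-9-78-121-64-84-55-59-84-71-41-43-24-42-6-22z"/><path data-summit="269 17" data-summit-m="1758" d="M527 16l-402 1 2 20 6 22 15 28 15 20 35 37 84 71 38 39 40 48 41 56 78 121 7 8 25 5 17-1z"/>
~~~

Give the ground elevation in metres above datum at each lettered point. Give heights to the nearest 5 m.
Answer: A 1390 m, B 1455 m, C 1685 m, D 1645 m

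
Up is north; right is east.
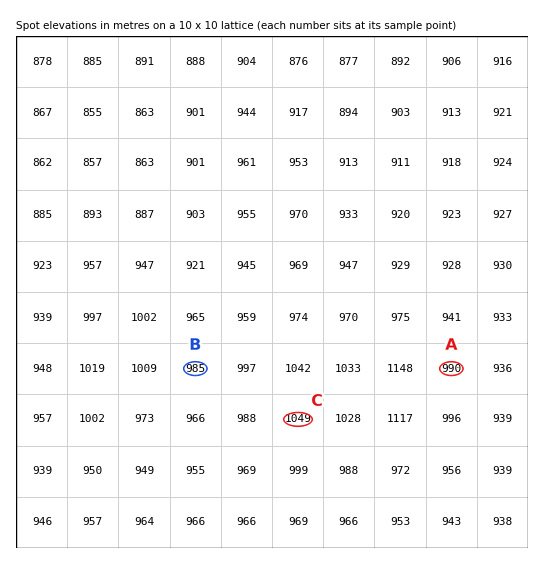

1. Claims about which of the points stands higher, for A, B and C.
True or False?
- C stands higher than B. True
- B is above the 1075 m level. False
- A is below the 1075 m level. True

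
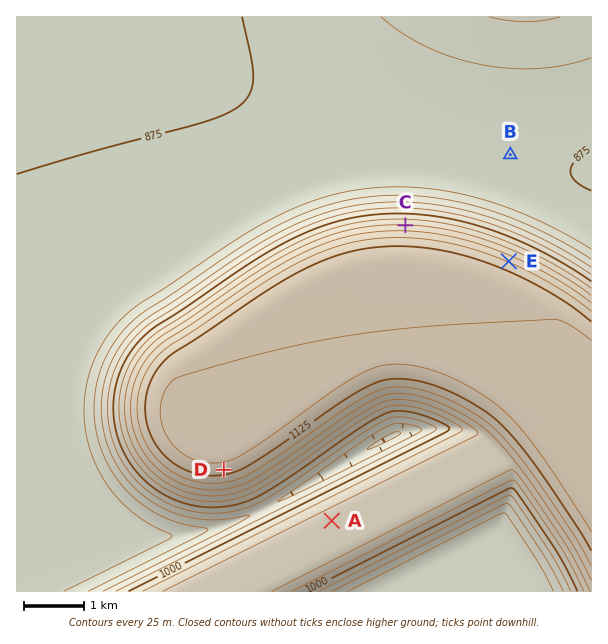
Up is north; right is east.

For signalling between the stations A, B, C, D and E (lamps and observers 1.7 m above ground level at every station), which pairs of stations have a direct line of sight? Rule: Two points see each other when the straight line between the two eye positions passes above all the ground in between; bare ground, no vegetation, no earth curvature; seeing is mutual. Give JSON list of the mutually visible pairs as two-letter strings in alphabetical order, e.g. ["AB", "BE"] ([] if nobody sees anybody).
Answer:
["AD", "BC", "BE"]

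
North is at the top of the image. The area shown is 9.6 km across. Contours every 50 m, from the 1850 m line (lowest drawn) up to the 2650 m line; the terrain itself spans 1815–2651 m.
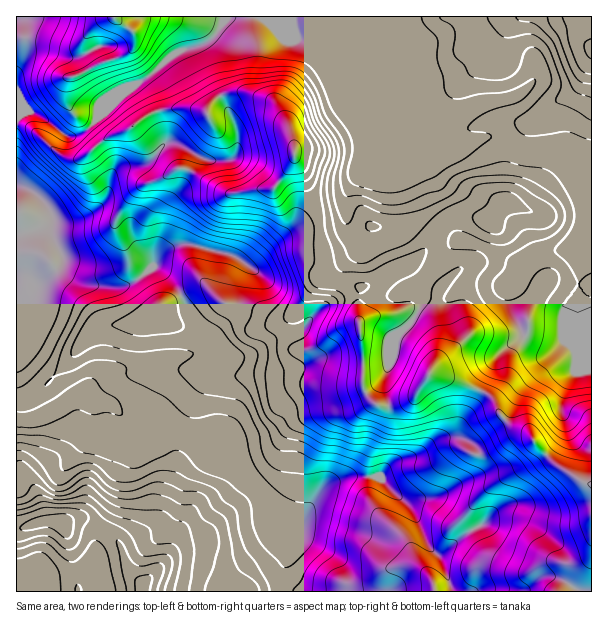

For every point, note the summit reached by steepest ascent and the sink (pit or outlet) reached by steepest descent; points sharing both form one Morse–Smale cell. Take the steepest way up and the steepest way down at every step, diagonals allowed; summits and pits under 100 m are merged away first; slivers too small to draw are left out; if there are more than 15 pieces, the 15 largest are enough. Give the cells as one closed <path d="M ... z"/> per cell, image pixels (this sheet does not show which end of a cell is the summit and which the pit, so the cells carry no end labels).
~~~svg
<path d="M195 48l-21 6-28 25-24 13-25 25-5 8-12 9-14 2-16-14-21-12-9 4-4 3 0 302 22-1 18-9 12-9 16-6 27 10 18 16 23 0 12 2 34 20 12 14 29 12 20 23 9 21 6 7 20 11 0 16-14 30 1 16 310 0 1-434-25-6-39 0-25-13-11-3-15 3-19 9-24 2-26-12-51-52 13 37 2 18-6 27-14 17-4 9-2 24-2 4-11 4-39 4-21 14-21 21-6 0-12-9-43-12-12 0-12 6-9 7-3 7-1-9 9-21 3-24 18-30 8-24-2-4 17 8 23 0 4-2 4-14-2-15-6-15-13-22-18-41z"/><path d="M84 394l-16 6-12 9-18 9-22 2 0 171 263 1 3-22 10-19 3-17-4-6-10-4-7-5-6-7-9-21-17-20-15-9-9-2-8-4-12-14-34-20-12-2-23 0-18-16z"/><path d="M263 16l-36 0-11 19-7 7-13 5 21 45 13 22 6 15 2 15-4 14-4 2-23 0-17-8 2 4-8 24-18 30-3 24-9 21 1 9 3-7 9-7 12-6 12 0 43 12 12 9 6 0 21-21 15-10 14-5 31-3 11-4 2-4 0-20 6-13 14-17 6-27 0-12-11-33-5-9-25-25-8-13-45-18z"/><path d="M591 16l-189 0 0 16-12 6-25 11-39-1-2 3 84 87 26 12 24-2 19-9 15-3 11 3 25 13 39 0 24 5z"/><path d="M225 16l-208 0-1 100 13-6 21 12 16 14 14-2 9-6 8-11 25-25 24-13 28-25 35-12 13-16z"/><path d="M401 16l-137 1 14 14 28 11 14 7 45 0 34-15 3-2z"/>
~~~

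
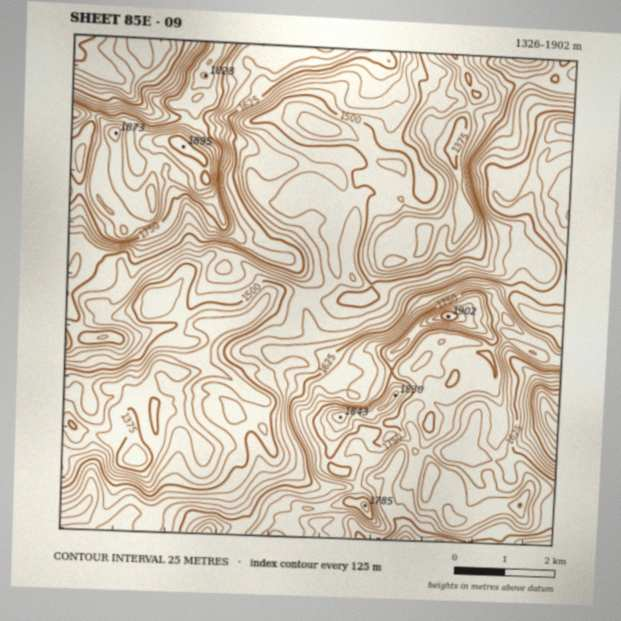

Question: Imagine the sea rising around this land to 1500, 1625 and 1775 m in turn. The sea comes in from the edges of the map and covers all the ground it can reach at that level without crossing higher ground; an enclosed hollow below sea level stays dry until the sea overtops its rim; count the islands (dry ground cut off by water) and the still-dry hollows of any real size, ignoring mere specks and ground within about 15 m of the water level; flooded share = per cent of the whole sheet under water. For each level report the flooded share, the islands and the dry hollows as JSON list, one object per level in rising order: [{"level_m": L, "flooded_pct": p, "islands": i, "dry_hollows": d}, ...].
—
[{"level_m": 1500, "flooded_pct": 24, "islands": 0, "dry_hollows": 0}, {"level_m": 1625, "flooded_pct": 58, "islands": 1, "dry_hollows": 0}, {"level_m": 1775, "flooded_pct": 93, "islands": 3, "dry_hollows": 0}]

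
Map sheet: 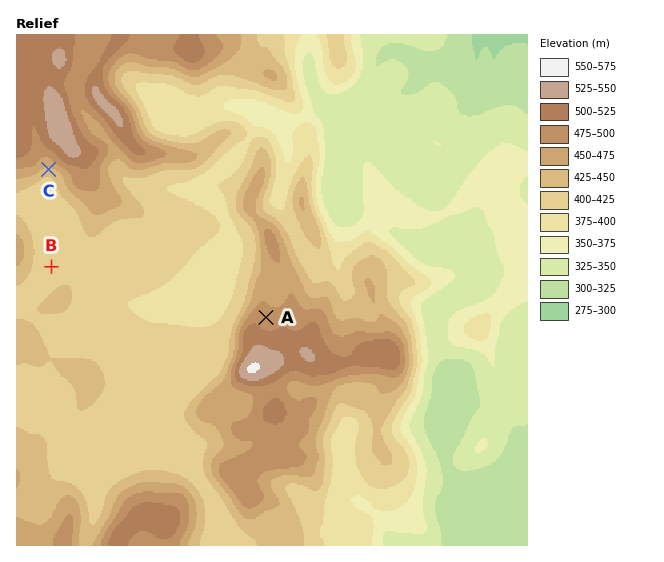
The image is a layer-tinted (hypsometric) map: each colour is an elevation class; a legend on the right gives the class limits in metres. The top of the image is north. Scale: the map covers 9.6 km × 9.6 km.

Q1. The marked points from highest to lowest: A C B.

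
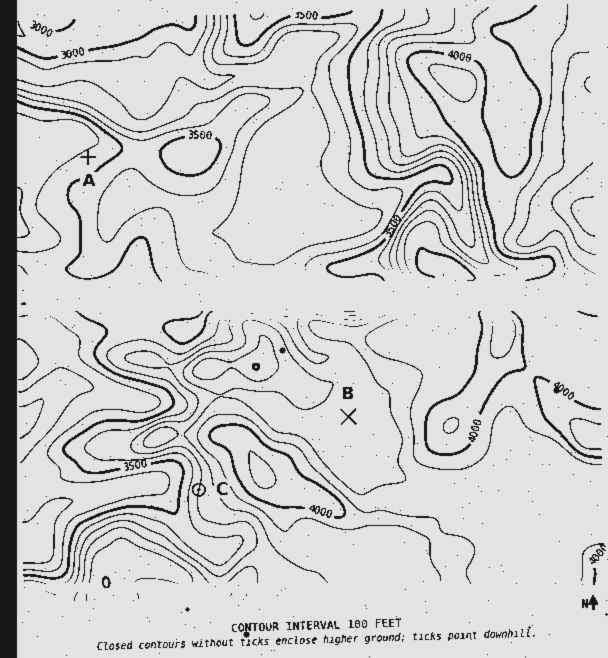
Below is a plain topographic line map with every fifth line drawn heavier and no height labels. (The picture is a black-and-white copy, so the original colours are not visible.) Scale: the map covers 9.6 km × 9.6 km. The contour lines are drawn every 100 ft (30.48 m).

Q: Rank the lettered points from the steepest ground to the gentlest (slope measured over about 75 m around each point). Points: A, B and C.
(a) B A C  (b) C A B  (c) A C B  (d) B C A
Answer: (b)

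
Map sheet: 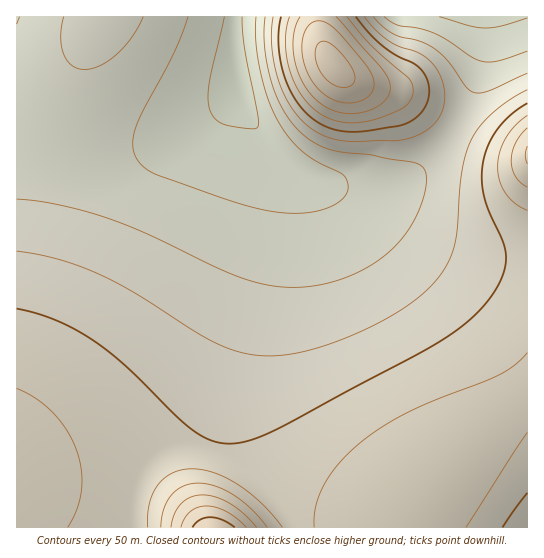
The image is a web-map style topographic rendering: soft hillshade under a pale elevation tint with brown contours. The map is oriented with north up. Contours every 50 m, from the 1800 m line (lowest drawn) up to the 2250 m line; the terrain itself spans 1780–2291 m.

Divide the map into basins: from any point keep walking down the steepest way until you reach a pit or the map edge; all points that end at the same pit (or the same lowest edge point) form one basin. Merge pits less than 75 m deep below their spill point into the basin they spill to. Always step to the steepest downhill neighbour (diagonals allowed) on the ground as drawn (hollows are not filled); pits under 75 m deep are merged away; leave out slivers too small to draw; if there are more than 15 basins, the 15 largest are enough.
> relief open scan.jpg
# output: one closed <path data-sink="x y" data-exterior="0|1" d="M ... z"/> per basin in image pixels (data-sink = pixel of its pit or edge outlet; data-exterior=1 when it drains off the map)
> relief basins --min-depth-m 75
<path data-sink="238 79" data-exterior="0" d="M318 16l-302 1 1 511 382 0 4-18 6-12 11-12 61-57 34-28 13-6 0-240-18-2-27-9-82-49-30-7-24-9-15-14-8-15-5-19z"/><path data-sink="481 17" data-exterior="1" d="M527 16l-208 0 0 15 10 30 18 18 24 9 30 7 82 49 27 9 17 2z"/><path data-sink="527 527" data-exterior="1" d="M527 396l-12 5-34 28-61 57-11 12-6 12-2 18 127-1z"/>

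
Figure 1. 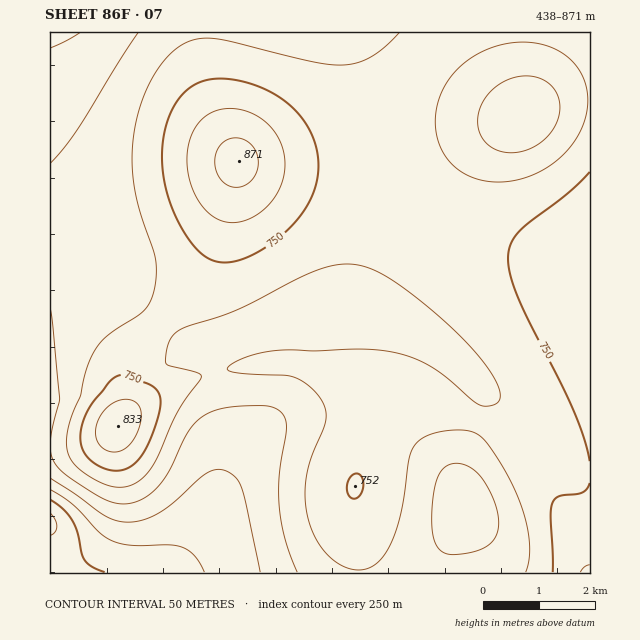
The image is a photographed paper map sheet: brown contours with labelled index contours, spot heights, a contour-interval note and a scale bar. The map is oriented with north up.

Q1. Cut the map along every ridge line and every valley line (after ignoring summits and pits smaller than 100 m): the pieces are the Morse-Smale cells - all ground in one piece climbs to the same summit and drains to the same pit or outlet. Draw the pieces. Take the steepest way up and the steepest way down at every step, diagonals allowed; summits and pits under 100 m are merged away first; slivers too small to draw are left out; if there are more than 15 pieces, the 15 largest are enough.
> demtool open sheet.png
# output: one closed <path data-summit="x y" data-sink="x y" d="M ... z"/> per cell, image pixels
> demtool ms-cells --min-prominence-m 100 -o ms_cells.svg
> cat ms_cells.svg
<path data-summit="239 161" data-sink="50 524" d="M590 32l-540 1 0 246 13-6 18 0 19 5 24 13 15 11 34 30 18 20 16-6-1 4 17 62 4 36-7 35-18 45-29 45 417-1z"/><path data-summit="118 426" data-sink="50 524" d="M81 273l-18 0-8 3-5 5 0 250 5 10 9 32 107 0 21-28 13-22 12-31 9-33 0-33-19-75-3-4-13 5-36-37-27-21-28-16z"/><path data-summit="239 161" data-sink="50 524" d="M50 532l0 40 13 1-2-15z"/>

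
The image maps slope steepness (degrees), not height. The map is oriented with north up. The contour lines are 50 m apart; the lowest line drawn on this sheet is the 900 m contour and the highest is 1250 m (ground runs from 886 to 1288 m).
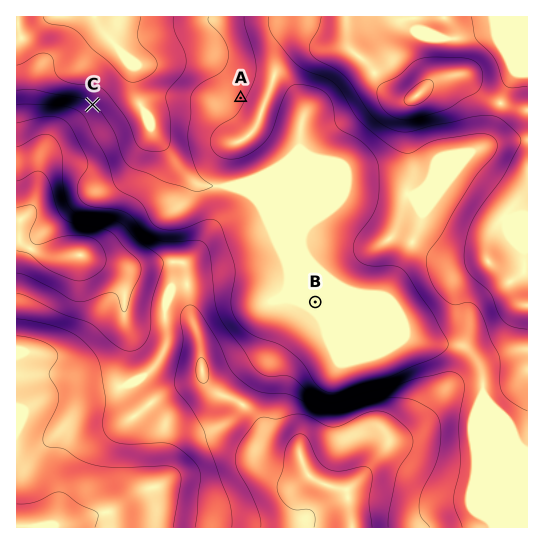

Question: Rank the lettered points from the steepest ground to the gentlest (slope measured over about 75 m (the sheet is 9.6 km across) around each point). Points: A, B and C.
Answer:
C A B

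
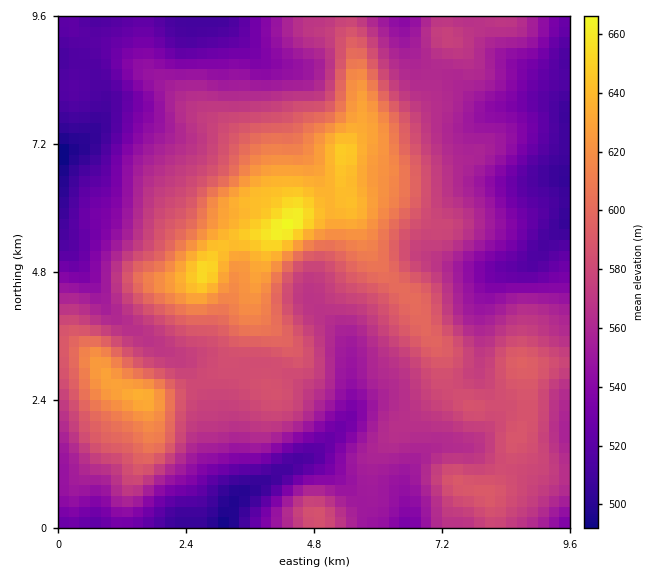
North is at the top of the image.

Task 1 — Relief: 490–665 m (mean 570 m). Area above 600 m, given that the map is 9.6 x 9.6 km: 15.9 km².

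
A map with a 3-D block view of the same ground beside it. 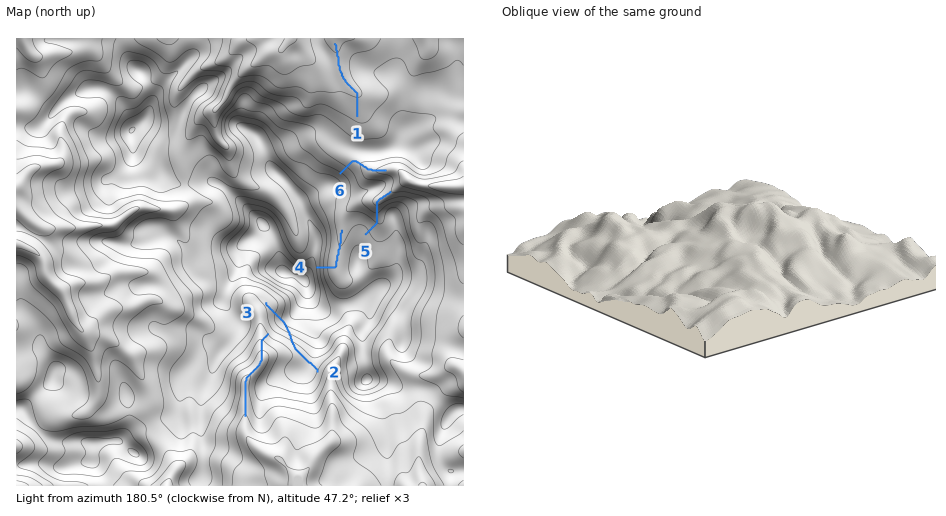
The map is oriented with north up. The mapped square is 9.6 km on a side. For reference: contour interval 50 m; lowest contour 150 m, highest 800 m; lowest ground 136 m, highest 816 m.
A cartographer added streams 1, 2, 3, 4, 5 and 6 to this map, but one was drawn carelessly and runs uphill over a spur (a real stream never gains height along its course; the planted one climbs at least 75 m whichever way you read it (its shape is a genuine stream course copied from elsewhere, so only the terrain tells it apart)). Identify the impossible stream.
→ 2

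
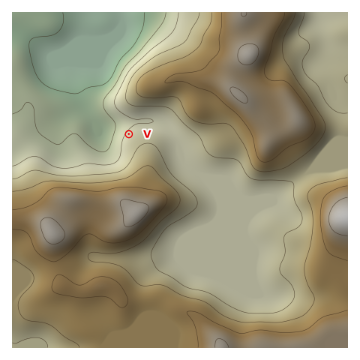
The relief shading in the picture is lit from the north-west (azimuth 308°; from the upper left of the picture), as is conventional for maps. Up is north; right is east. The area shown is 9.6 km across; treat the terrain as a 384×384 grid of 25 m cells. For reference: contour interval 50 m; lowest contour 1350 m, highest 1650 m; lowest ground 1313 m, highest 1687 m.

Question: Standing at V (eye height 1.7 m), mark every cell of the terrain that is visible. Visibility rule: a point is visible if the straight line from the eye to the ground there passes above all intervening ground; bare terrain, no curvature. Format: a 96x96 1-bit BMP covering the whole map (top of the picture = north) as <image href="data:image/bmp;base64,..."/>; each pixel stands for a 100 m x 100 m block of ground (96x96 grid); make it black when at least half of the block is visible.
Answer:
<image width="96" height="96" href="data:image/bmp;base64,Qk2+BAAAAAAAAD4AAAAoAAAAYAAAAGAAAAABAAEAAAAAAIAEAAATCwAAEwsAAAIAAAAAAAAA////AAAAAAAAAAAAAAAAAAAAAAAAAAAAAAAAAAAAAAAAAAAAAAAAAAAAAAAAAAAAAAAAAAAAAAAAAAAAAAAAAAAAAAAAAAAAAAAAAAAAAAAAAAAAAAAAAAAAAAAAAAAAAAAAAAAAAAAAAAAAAAAAAAAAAAAAAAAAAAAAAAAAAAAAAAAAAAAAAAAAAAAAAAAAAAAAAAAAAAAAAAAAAAAAAAAAAAAAAAAAAAAAAAAAAAAAAAAAAAAAAAAAAAAAAAAAAAAAAAAAAAAAAAAAAAAAAAAAAAAAAAAAAAAAAAAAAAAAAAAAAAAAAAAAAAAAAAAAAAAAAAAAAAAAAAAAAAAAAAAAAAAAAAAAAAAAAAAAAAAAAAAAAAAAAAAAAAAAAAAAAAAAAAAAAAAAAAAAAAAAAAAAAAAAAAAAAAAAAAAAAAAAAAAAAAAAAAAAAAAAAAAAAAAAAAAAAAAAAAAAAAAAAAAAAAAAAAAAAAAAAAAAAAAAAAAAAAAAAAAAAAAAAAAAAAAAAAAAAAAAAAAAAAAAAAAAAAAAAAAAAAAAAAAAAAAAAAAAAAAAAAAAAAAAAAAAAAAAAAAAAAAAAAAAAAAAAAAAAAAAAAAAAAAAAAAAAAAAAAAAAAAAAAAAAAAAAAAAAAAAAAAAAAAAAAAAAAAAAAAAAAAAAAAAAAAAAAAAAAAAAAAAPwAAAAAAAAAAAP/D/wAAAAAAAAAAB////gAAAAAAAAAAH////AAAAAAAAAAAP///+AAAAAAAAAAA////+AAAAAAAAAAD////+AAAAAAAAAAD////+AAAAAAAAAAH////+AAAAAAAAAAH///4AAAAAAAAAAAH///gAAAAAAAAAAAH///gAAAAAAAAAAAH///AAAAAAAAAAAAH/3/AAAAAAAAAAAAP/3+AAAAAAAAAAAD///+AAAAAAAAAAAD///+AAAAAAAAAAAD////AAAAAAAAAAAD////AwAAAAAAAAAD////g4AAAAAAAAAD////x4AAAAAAAAAD/////4AAAAAAAAAD/////8AAMAAAAAAD//////AB8AAAAAAD//////4H4AHAAAAD////////4AGAAAAD////////wACAAAAD///+H///wAAAAAAD///8A///gAAAAAAD///4Af//gAAAAAAD///wAP//gAAAAAAD///gAD//wAAAAAAD///AAAAP8AAAAAAD//+AAAAD+AAAAAAD//8AAAAAAAAAAAAD//8AAAAAAAAAAAAD//4AAAAAAAAAAAAD//4AAAAAAAAAAAAD//wAAAAAAAAAAAAD//wAAAAAAAAAAAAD//gAAAAAAAAAAAAB//gAAAAAAAAAAAAB//gAAAAAAAAAAAAB//AAAAAAAAAAAAAB//AAAAAAAAAAAAAB//AAAAAAAAAAAAAD//AAAAAAAAAAAAAD//AAAAAAAAAAAAAD//gAAAAAAAAAAAAD//AAAAAAAAAAAAAD//AAAAAAAAAAAAAD//AAAAAAAAAAAAAD//AAAAAAAAAAAAAD/+AAAAAAAAAAAAAA="/>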